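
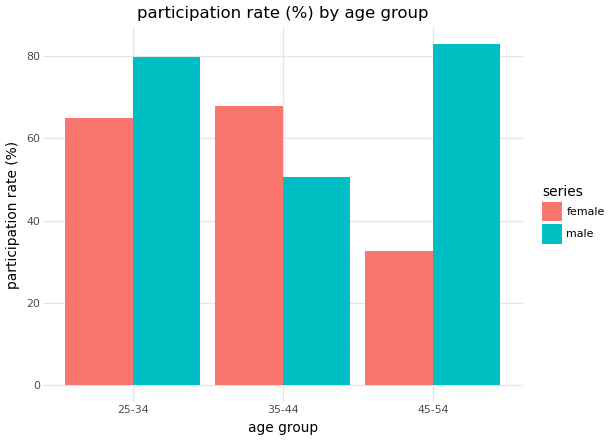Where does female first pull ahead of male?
25-34: female ≈ 70 vs male ≈ 80 (not yet); 35-44: female ≈ 70 vs male ≈ 50 (first crossover).

35-44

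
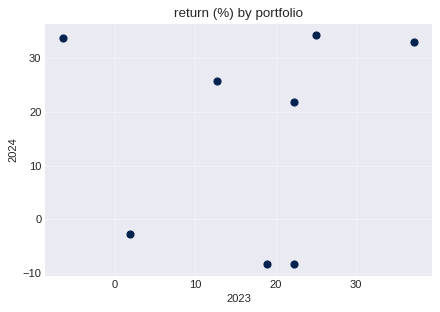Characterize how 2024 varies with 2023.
no clear correlation

Points are roughly uncorrelated; weak (|r| ≈ 0.1).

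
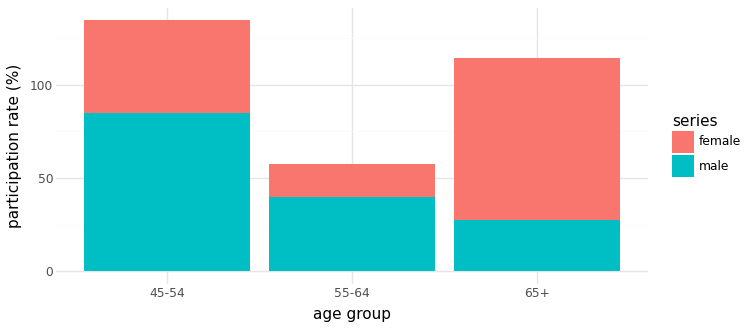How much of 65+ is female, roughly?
female top ≈ 120, bottom ≈ 20; segment ≈ 100.

≈ 100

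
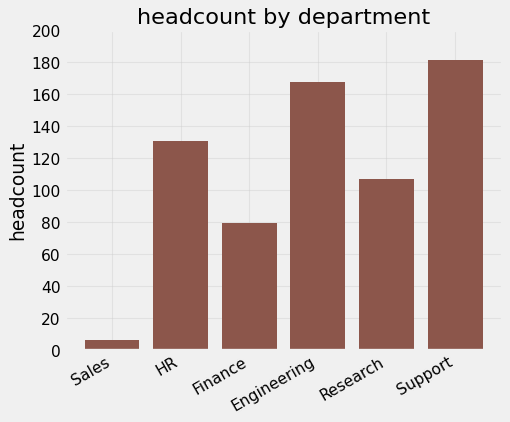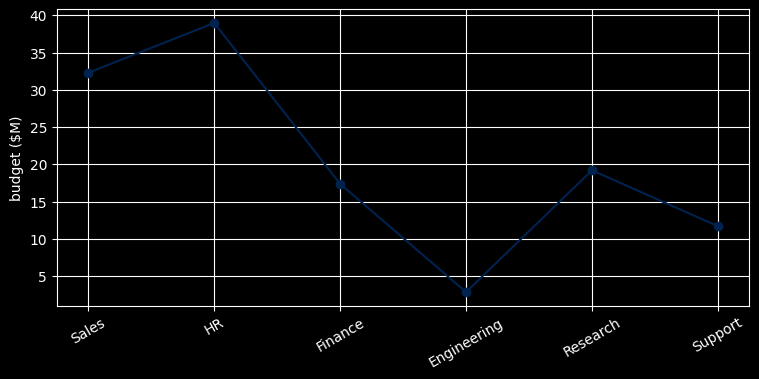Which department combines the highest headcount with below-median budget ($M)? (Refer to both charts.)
Chart 2 median budget ($M) ≈ 20; below-median departments: Finance, Engineering, Support. Among those, Support has the highest headcount (≈ 180).

Support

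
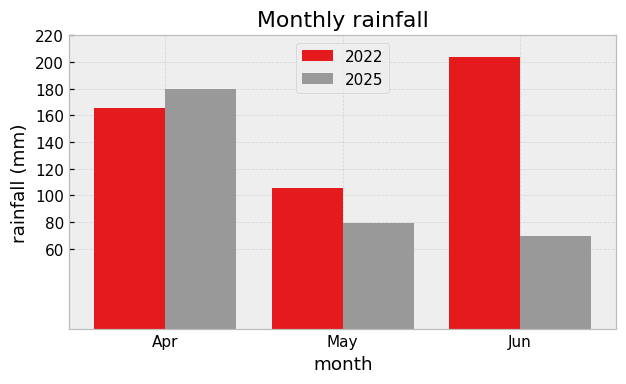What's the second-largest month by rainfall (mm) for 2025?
May

Top 3 for 2025: Apr ≈ 180, May ≈ 80, Jun ≈ 60.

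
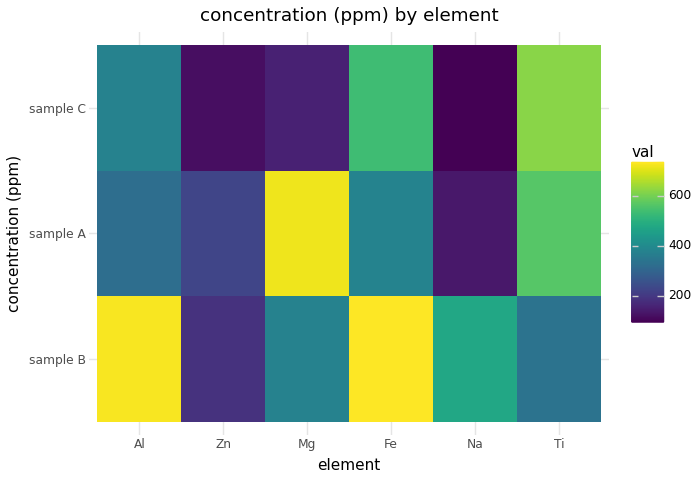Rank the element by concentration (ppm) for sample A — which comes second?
Ti

Top 3 for sample A: Mg ≈ 700, Ti ≈ 600, Fe ≈ 400.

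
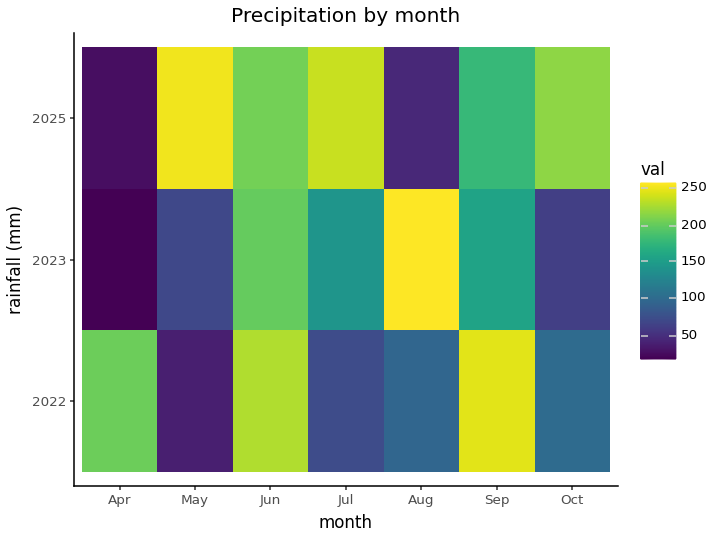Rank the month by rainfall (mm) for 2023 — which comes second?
Top 3 for 2023: Aug ≈ 250, Jun ≈ 200, Sep ≈ 150.

Jun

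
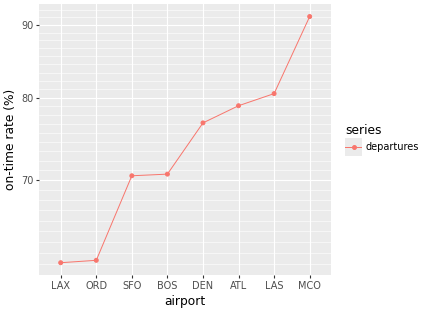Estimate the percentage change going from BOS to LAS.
≈ +14.3%

BOS ≈ 70, LAS ≈ 80; (80 − 70) / 70 ≈ +14.3%.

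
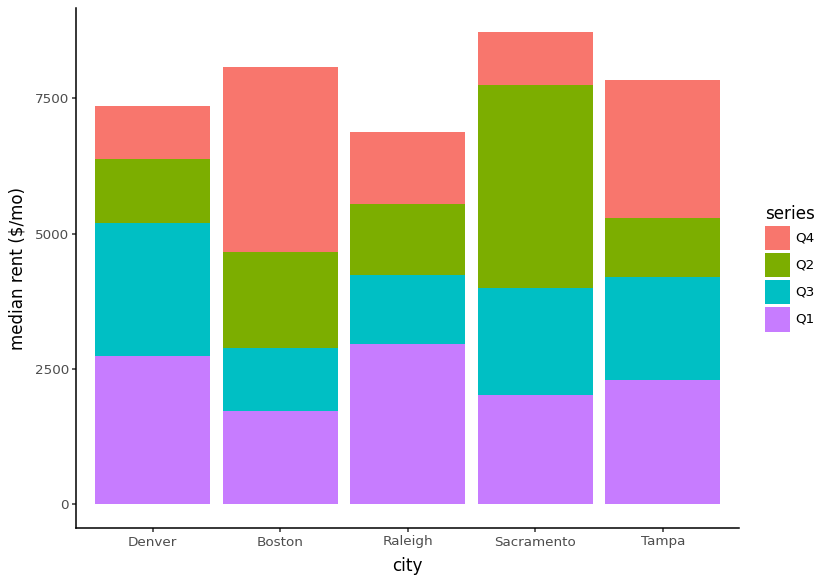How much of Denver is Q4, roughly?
Q4 top ≈ 7000, bottom ≈ 6000; segment ≈ 1000.

≈ 1000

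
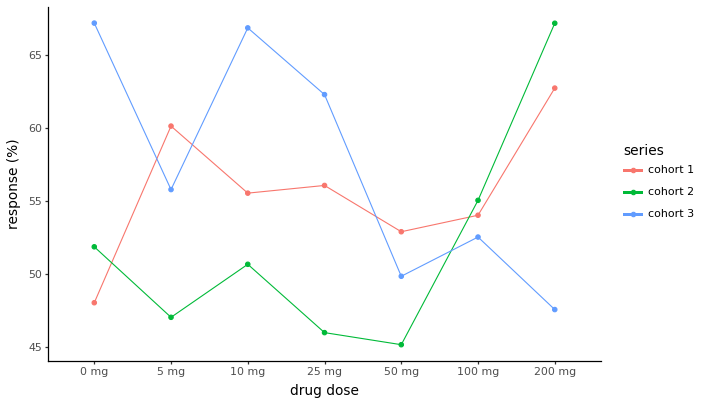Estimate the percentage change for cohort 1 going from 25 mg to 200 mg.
≈ +10.7%

25 mg ≈ 56, 200 mg ≈ 62; (62 − 56) / 56 ≈ +10.7%.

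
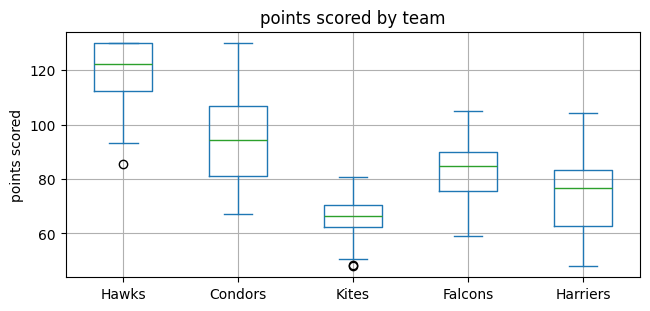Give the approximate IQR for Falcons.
Q3 ≈ 90, Q1 ≈ 75; IQR ≈ 15.

≈ 15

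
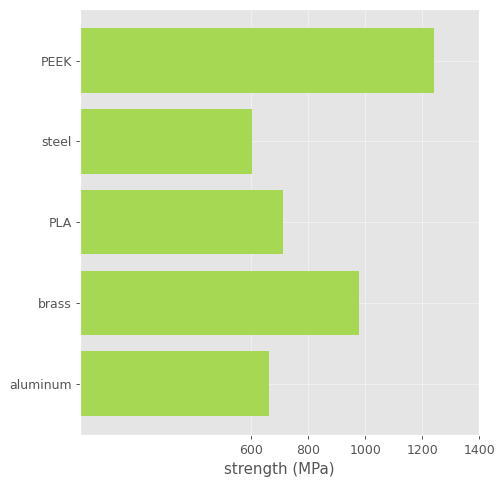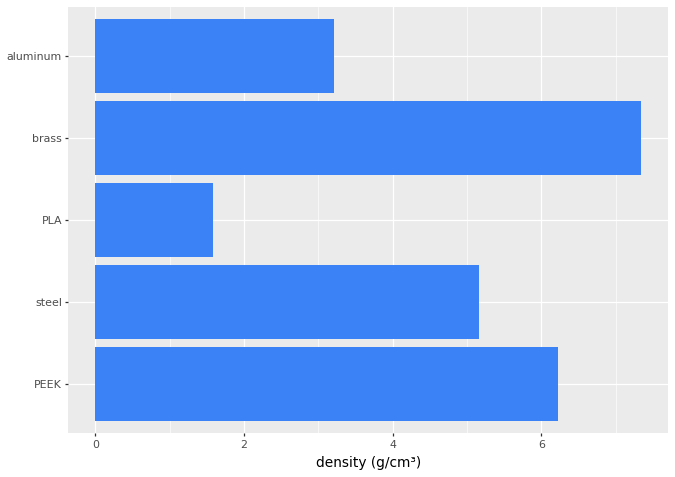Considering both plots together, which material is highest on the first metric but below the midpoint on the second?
Chart 2 median density (g/cm³) ≈ 5; below-median materials: PLA, aluminum. Among those, PLA has the highest strength (MPa) (≈ 800).

PLA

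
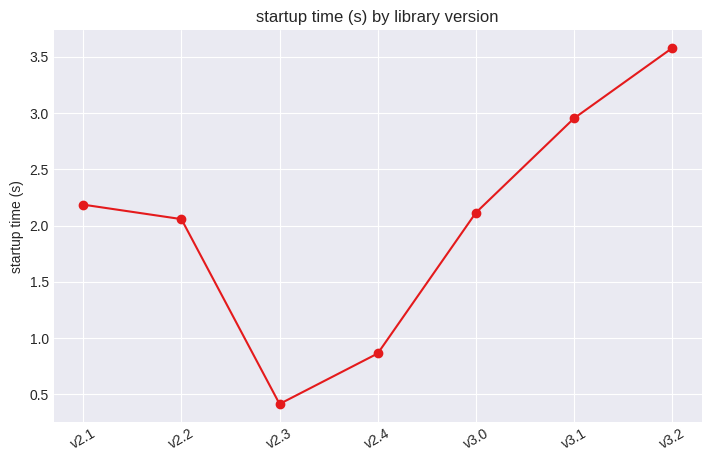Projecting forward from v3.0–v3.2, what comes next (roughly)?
Last three: 2.0, 3.0, 3.5 → slope ≈ 0.75/step → next ≈ 4.25.

≈ 4.25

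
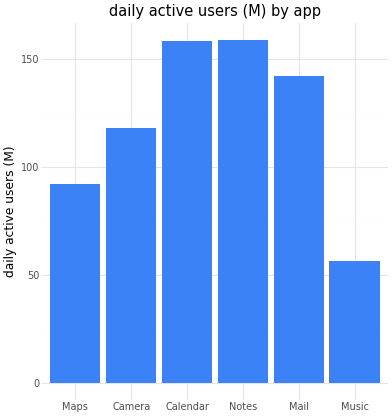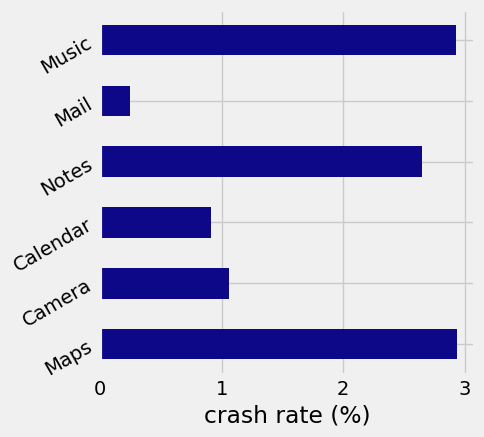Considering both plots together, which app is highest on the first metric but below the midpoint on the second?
Chart 2 median crash rate (%) ≈ 2; below-median apps: Camera, Calendar, Mail. Among those, Calendar has the highest daily active users (M) (≈ 160).

Calendar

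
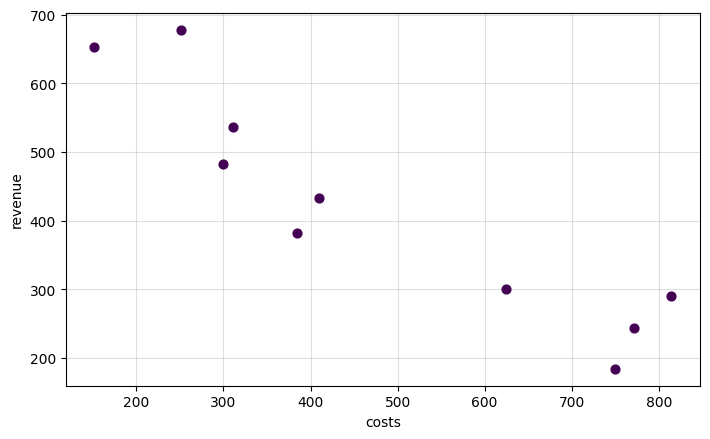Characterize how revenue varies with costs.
Points are negatively correlated; strong (|r| ≈ 0.9).

negative, strong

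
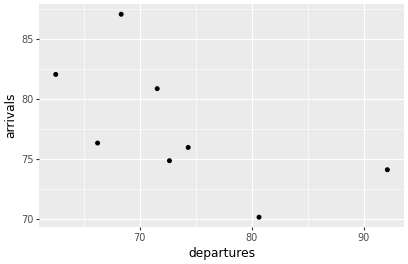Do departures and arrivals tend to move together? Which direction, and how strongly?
negative, moderate

Points are negatively correlated; moderate (|r| ≈ 0.6).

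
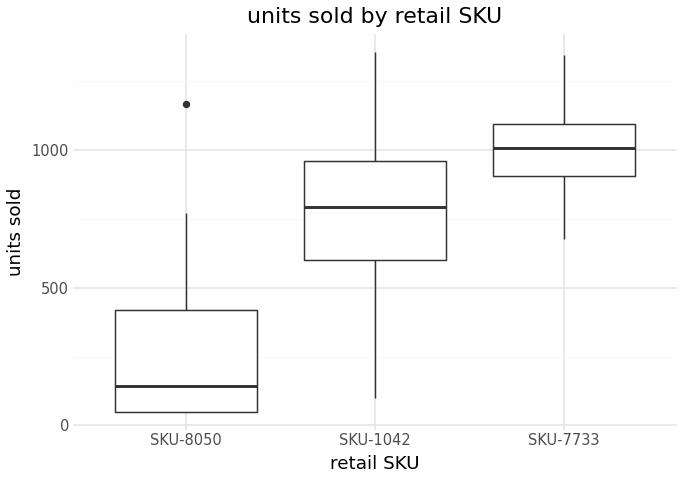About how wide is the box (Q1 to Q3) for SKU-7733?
Q3 ≈ 1100, Q1 ≈ 900; IQR ≈ 200.

≈ 200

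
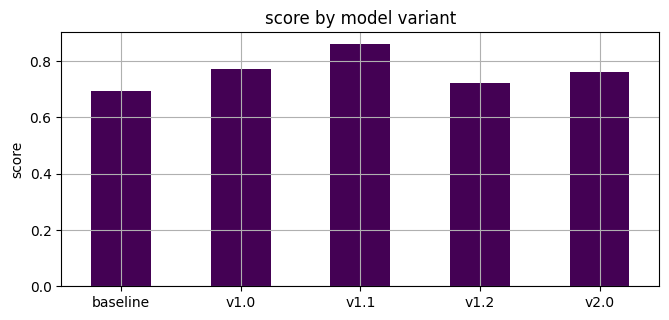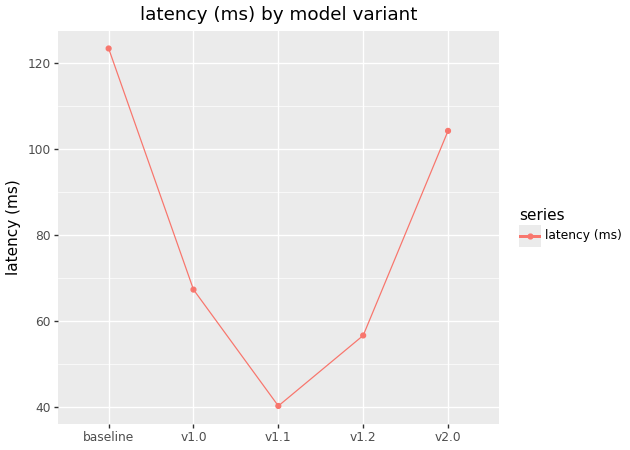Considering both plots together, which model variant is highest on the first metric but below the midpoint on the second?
Chart 2 median latency (ms) ≈ 60; below-median model variants: v1.1, v1.2. Among those, v1.1 has the highest score (≈ 0.9).

v1.1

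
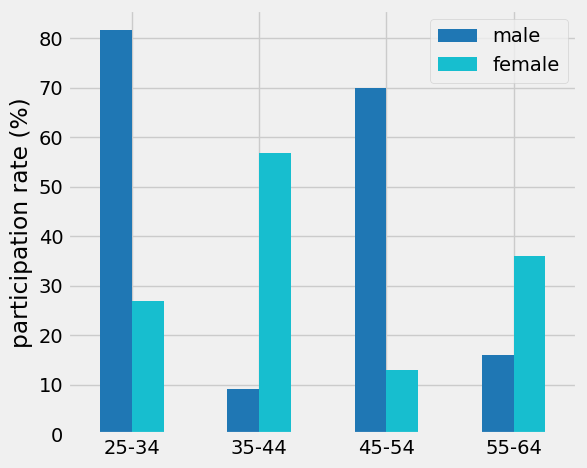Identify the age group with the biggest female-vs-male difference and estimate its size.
45-54: female ≈ 10, male ≈ 70 → gap ≈ 60. Next-largest (25-34) is only ≈ 50.

45-54, ≈ 60 %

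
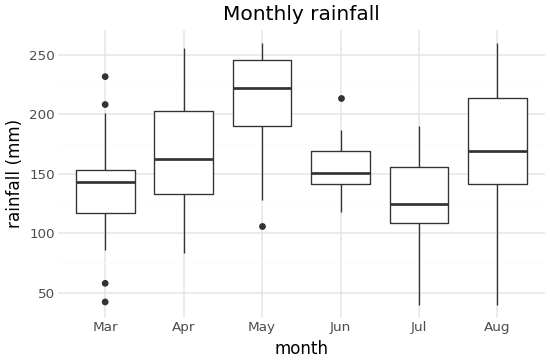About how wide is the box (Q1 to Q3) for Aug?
≈ 70

Q3 ≈ 210, Q1 ≈ 140; IQR ≈ 70.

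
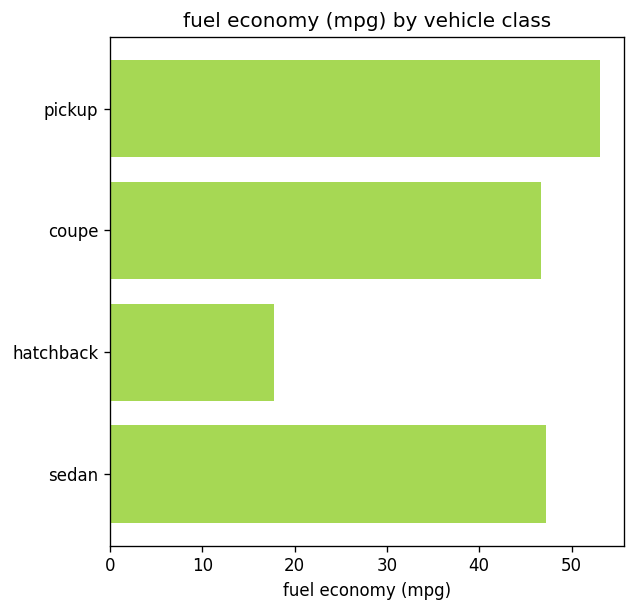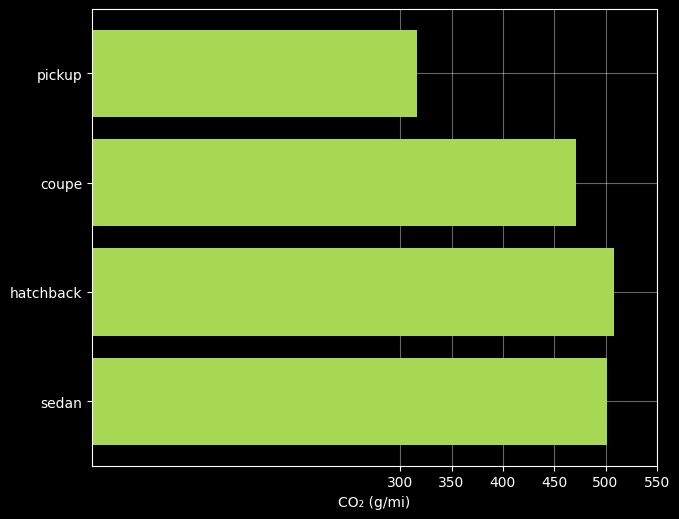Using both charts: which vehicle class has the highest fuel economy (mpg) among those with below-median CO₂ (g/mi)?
pickup

Chart 2 median CO₂ (g/mi) ≈ 500; below-median vehicle classes: pickup, coupe. Among those, pickup has the highest fuel economy (mpg) (≈ 55).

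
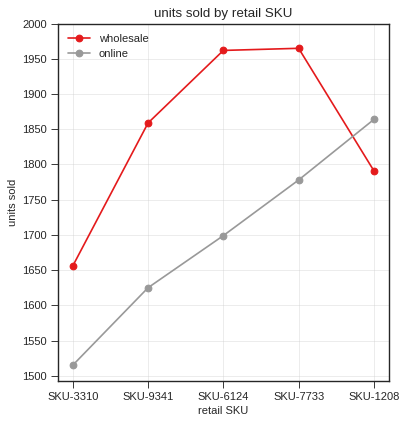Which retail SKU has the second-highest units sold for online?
Top 3 for online: SKU-1208 ≈ 1850, SKU-7733 ≈ 1800, SKU-6124 ≈ 1700.

SKU-7733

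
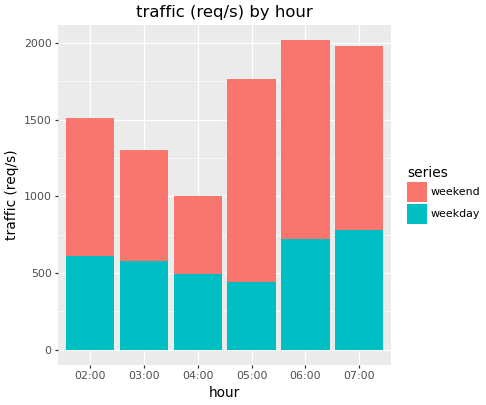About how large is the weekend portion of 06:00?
weekend top ≈ 2000, bottom ≈ 800; segment ≈ 1200.

≈ 1200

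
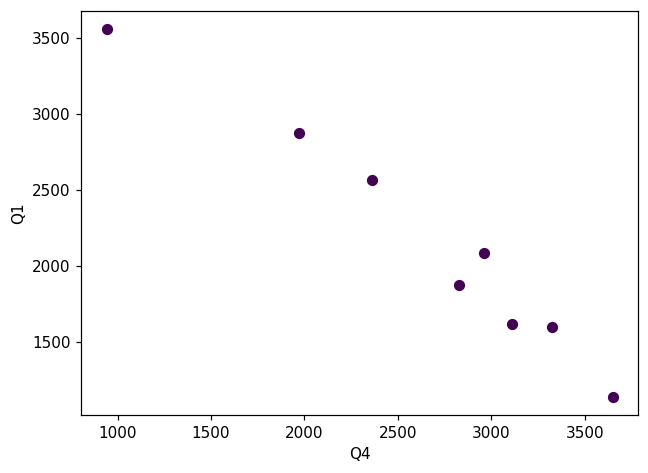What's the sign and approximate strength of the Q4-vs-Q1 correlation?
negative, strong

Points are negatively correlated; strong (|r| ≈ 1.0).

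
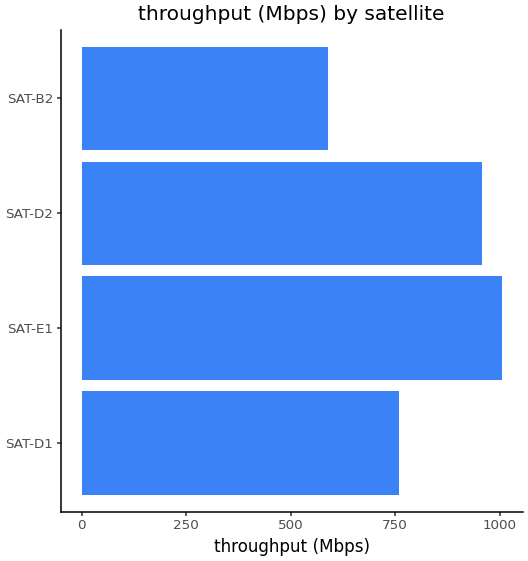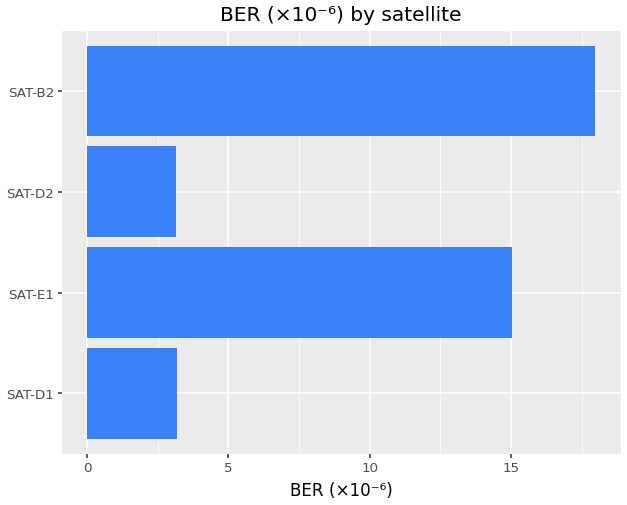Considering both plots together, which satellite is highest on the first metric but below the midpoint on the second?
Chart 2 median BER (×10⁻⁶) ≈ 10; below-median satellites: SAT-D1, SAT-D2. Among those, SAT-D2 has the highest throughput (Mbps) (≈ 1000).

SAT-D2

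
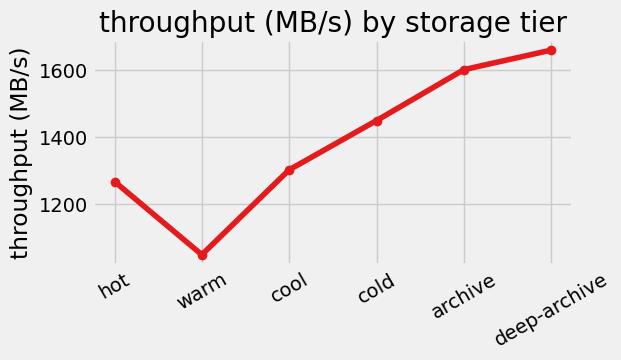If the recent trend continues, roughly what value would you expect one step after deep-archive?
Last three: 1400, 1600, 1700 → slope ≈ 150/step → next ≈ 1850.

≈ 1850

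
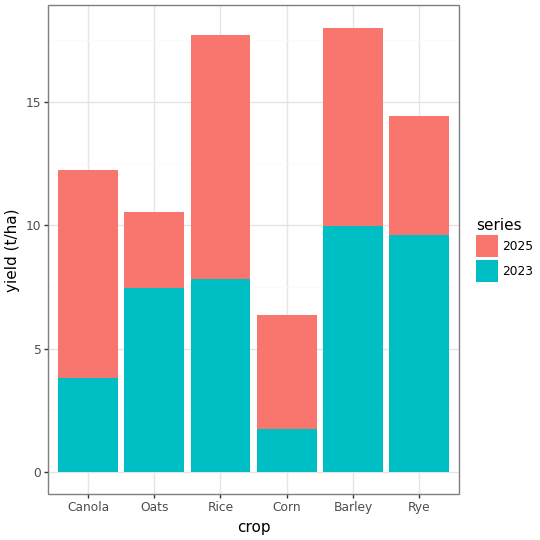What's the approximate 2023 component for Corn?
≈ 2

2023 top ≈ 2, bottom ≈ 0; segment ≈ 2.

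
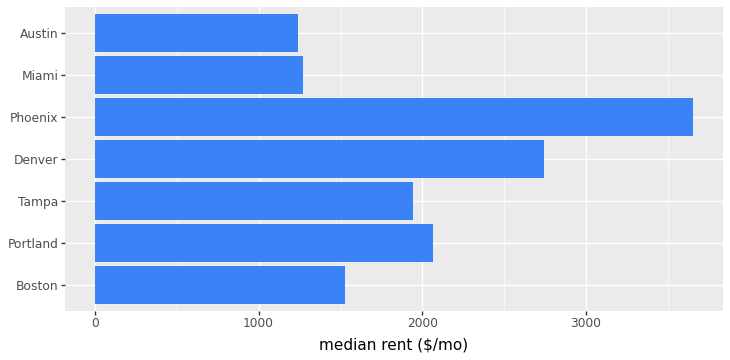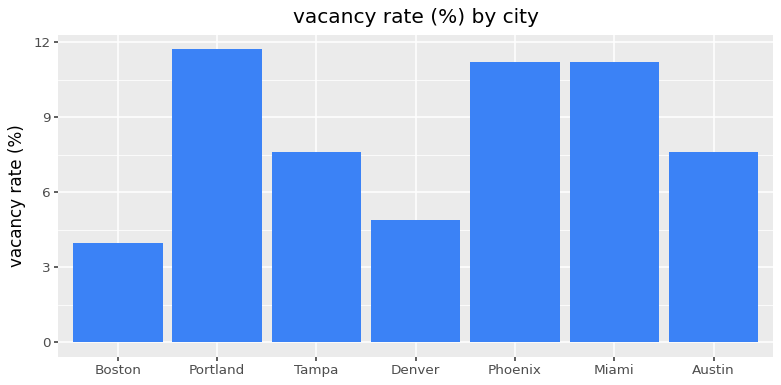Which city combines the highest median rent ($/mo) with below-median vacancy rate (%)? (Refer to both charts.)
Chart 2 median vacancy rate (%) ≈ 8; below-median cities: Boston, Tampa, Denver. Among those, Denver has the highest median rent ($/mo) (≈ 2500).

Denver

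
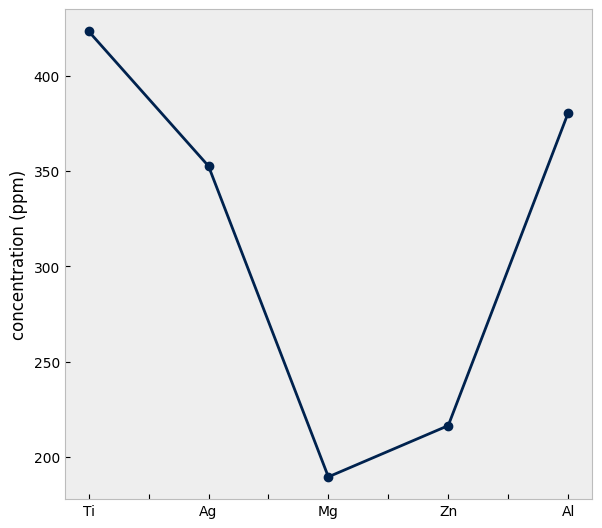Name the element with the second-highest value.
Top 3: Ti ≈ 420, Al ≈ 380, Ag ≈ 360.

Al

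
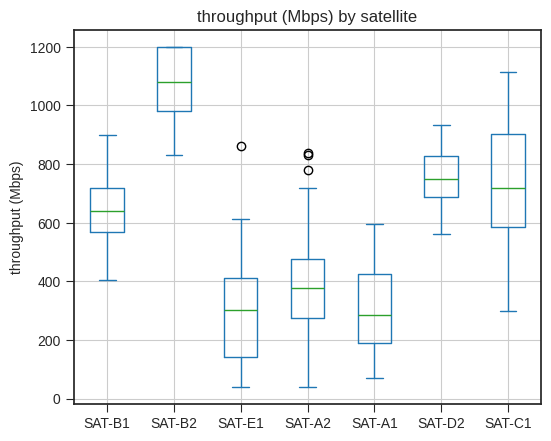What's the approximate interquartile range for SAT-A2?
Q3 ≈ 500, Q1 ≈ 300; IQR ≈ 200.

≈ 200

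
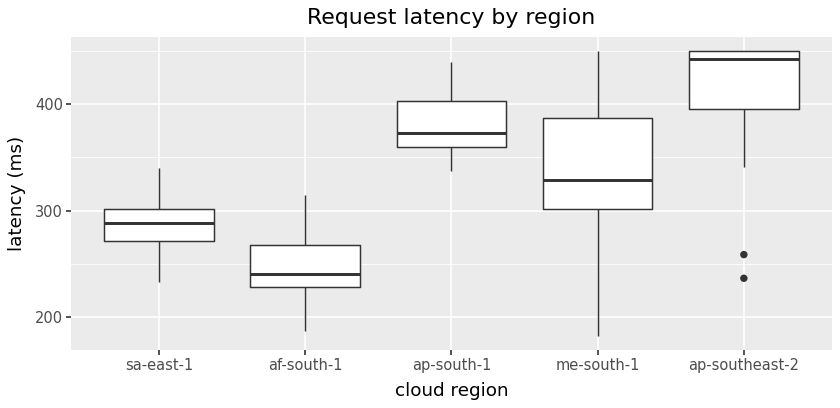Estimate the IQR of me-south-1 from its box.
≈ 80

Q3 ≈ 380, Q1 ≈ 300; IQR ≈ 80.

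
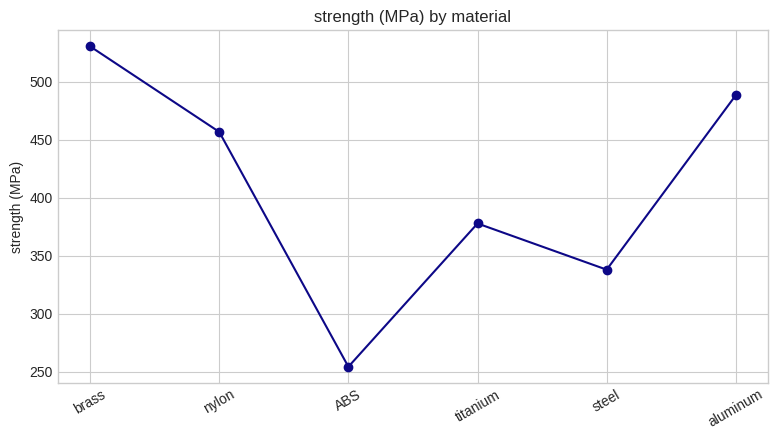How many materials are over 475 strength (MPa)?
2

Above 475: brass, aluminum.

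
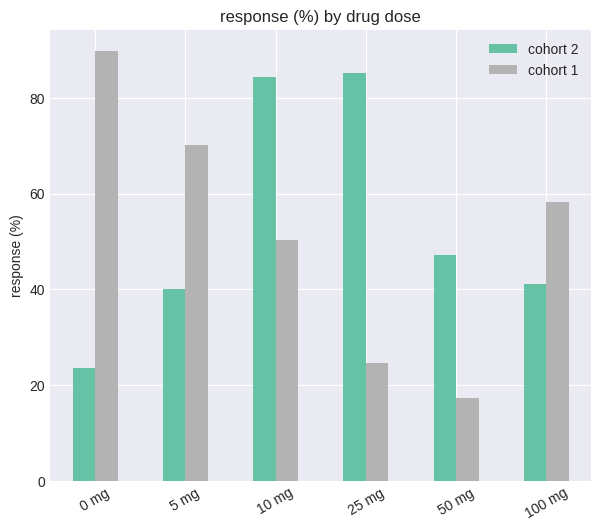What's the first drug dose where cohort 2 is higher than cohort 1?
10 mg

5 mg: cohort 2 ≈ 40 vs cohort 1 ≈ 70 (not yet); 10 mg: cohort 2 ≈ 80 vs cohort 1 ≈ 50 (first crossover).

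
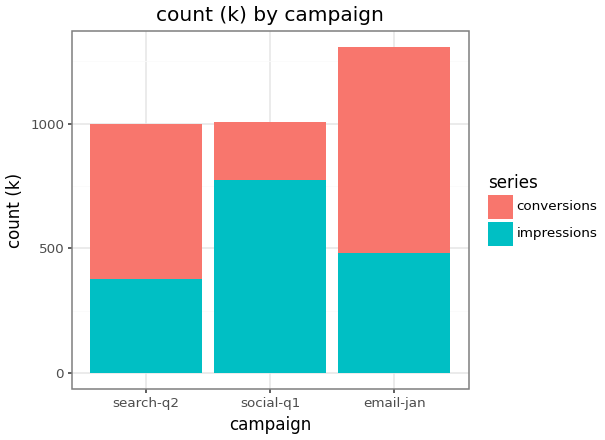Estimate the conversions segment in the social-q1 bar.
conversions top ≈ 1000, bottom ≈ 800; segment ≈ 200.

≈ 200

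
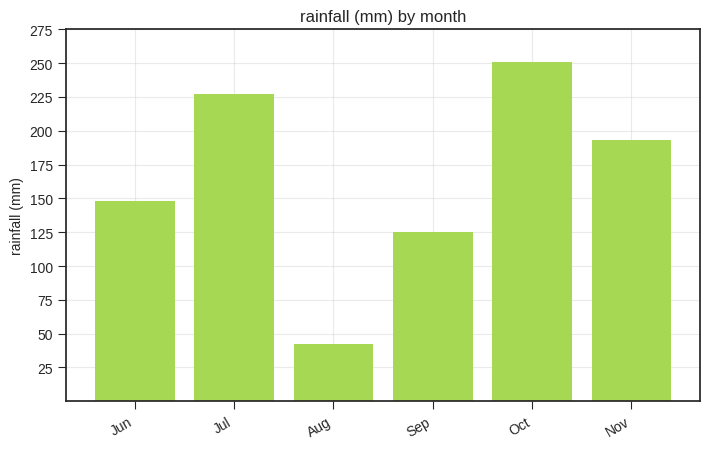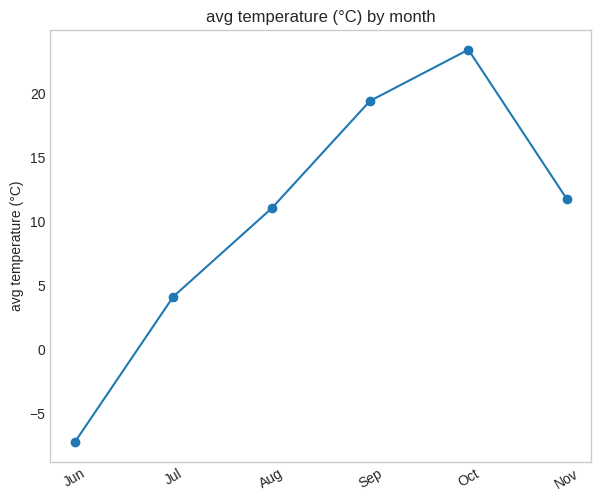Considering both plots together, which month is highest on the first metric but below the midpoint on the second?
Jul

Chart 2 median avg temperature (°C) ≈ 10; below-median months: Jun, Jul, Aug. Among those, Jul has the highest rainfall (mm) (≈ 225).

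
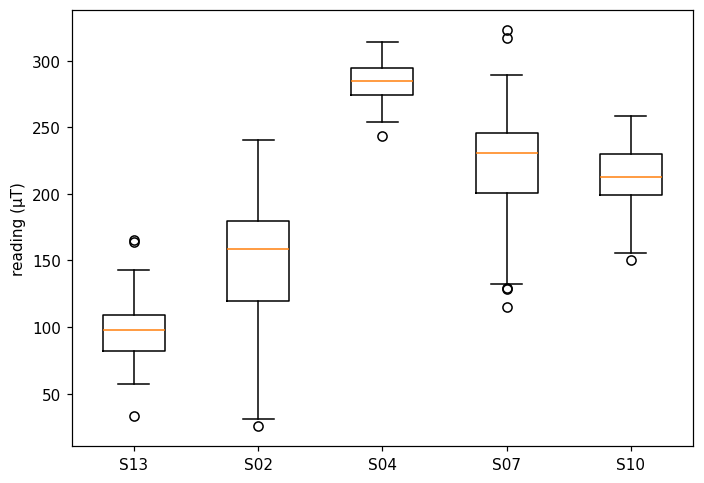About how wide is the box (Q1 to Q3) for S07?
≈ 40

Q3 ≈ 240, Q1 ≈ 200; IQR ≈ 40.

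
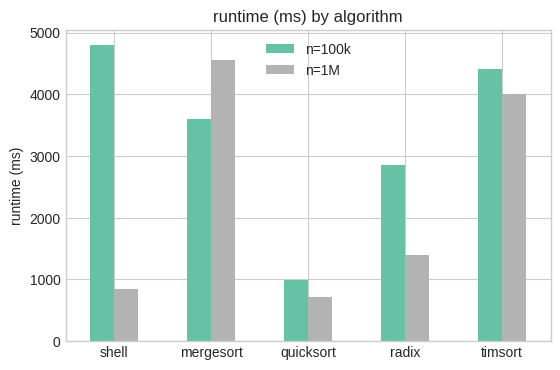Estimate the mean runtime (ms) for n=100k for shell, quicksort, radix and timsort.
(5000 + 1000 + 3000 + 4500) / 4 ≈ 3375.

≈ 3375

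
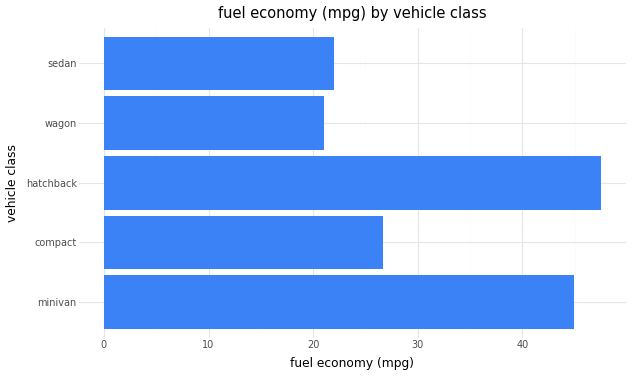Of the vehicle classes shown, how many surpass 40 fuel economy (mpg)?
2

Above 40: minivan, hatchback.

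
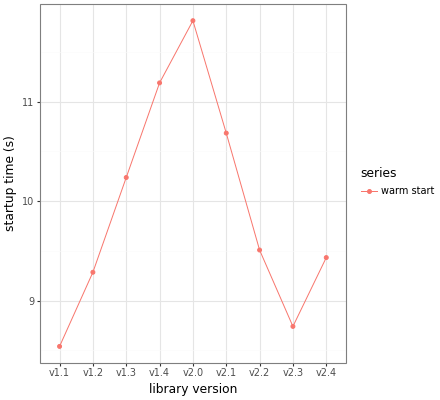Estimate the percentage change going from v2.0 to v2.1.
≈ -12.5%

v2.0 ≈ 12.0, v2.1 ≈ 10.5; (10.5 − 12.0) / 12.0 ≈ -12.5%.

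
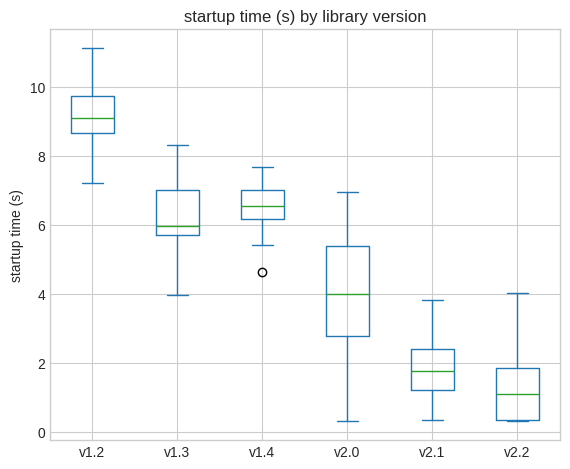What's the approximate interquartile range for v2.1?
≈ 1

Q3 ≈ 2, Q1 ≈ 1; IQR ≈ 1.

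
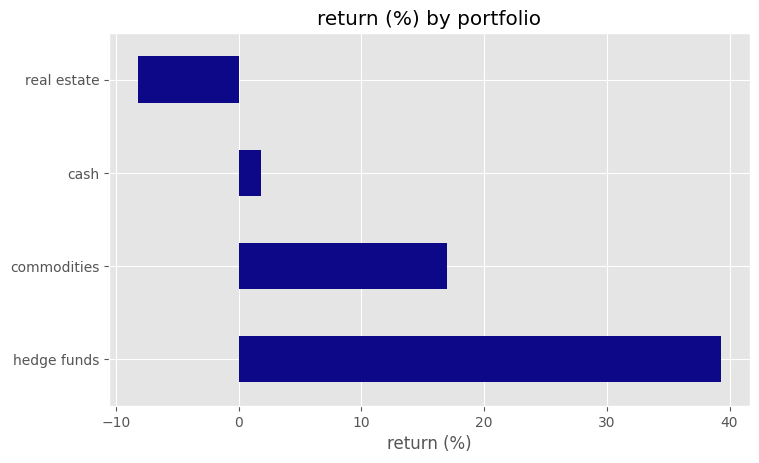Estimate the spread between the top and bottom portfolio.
Max hedge funds ≈ 40, min real estate ≈ -10; range ≈ 50.

≈ 50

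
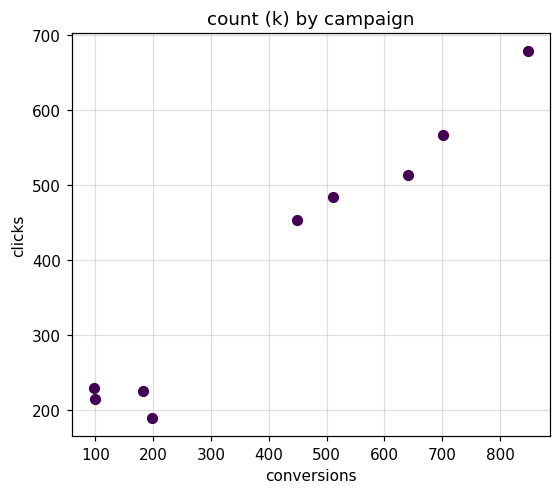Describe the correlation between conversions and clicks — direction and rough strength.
Points are positively correlated; strong (|r| ≈ 1.0).

positive, strong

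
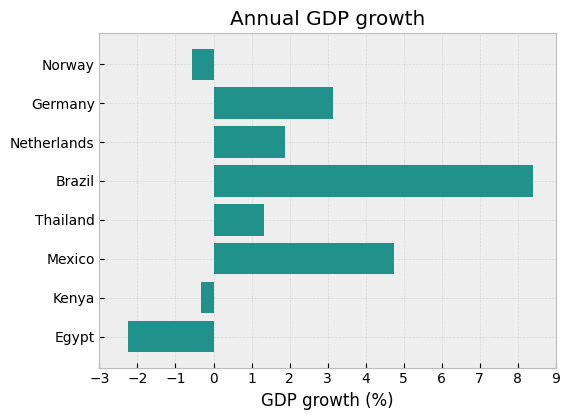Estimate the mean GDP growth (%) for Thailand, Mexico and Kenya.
≈ 2

(1 + 5 + 0) / 3 ≈ 2.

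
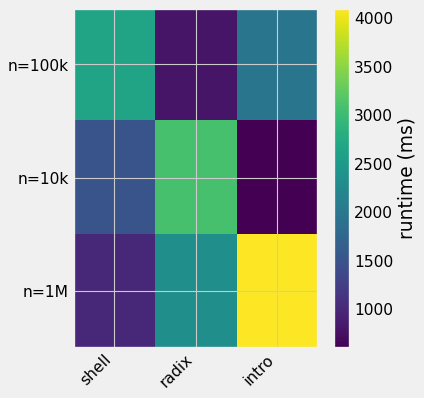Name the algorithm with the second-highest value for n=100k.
intro

Top 3 for n=100k: shell ≈ 2500, intro ≈ 2000, radix ≈ 1000.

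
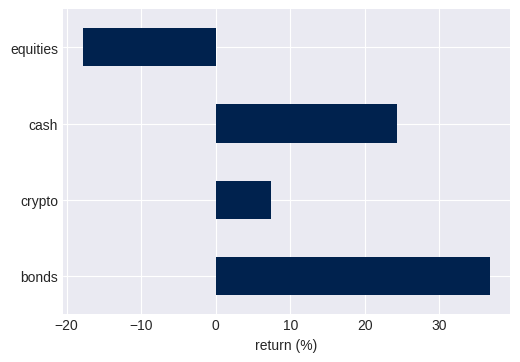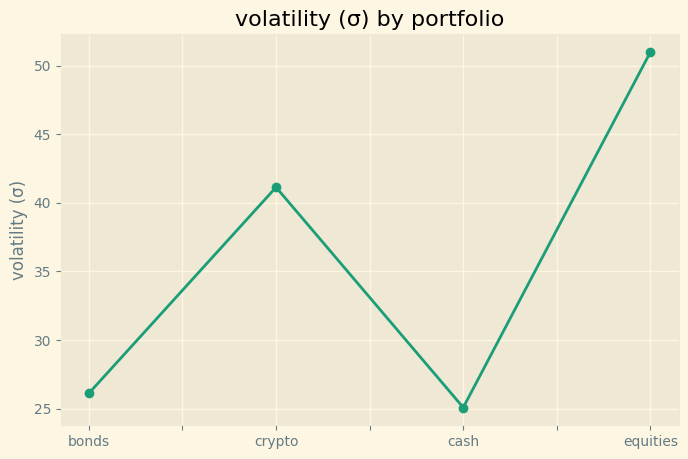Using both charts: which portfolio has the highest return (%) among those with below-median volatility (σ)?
bonds

Chart 2 median volatility (σ) ≈ 35; below-median portfolios: bonds, cash. Among those, bonds has the highest return (%) (≈ 35).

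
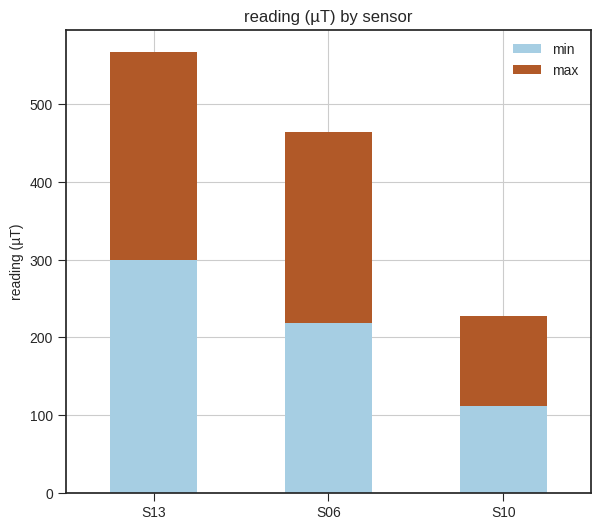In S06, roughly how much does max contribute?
≈ 250

max top ≈ 450, bottom ≈ 200; segment ≈ 250.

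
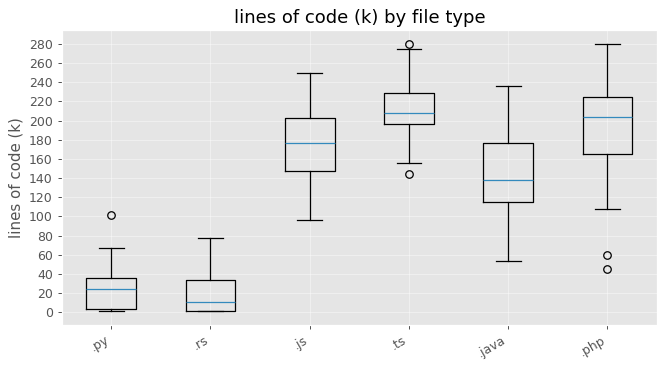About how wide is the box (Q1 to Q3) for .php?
Q3 ≈ 220, Q1 ≈ 160; IQR ≈ 60.

≈ 60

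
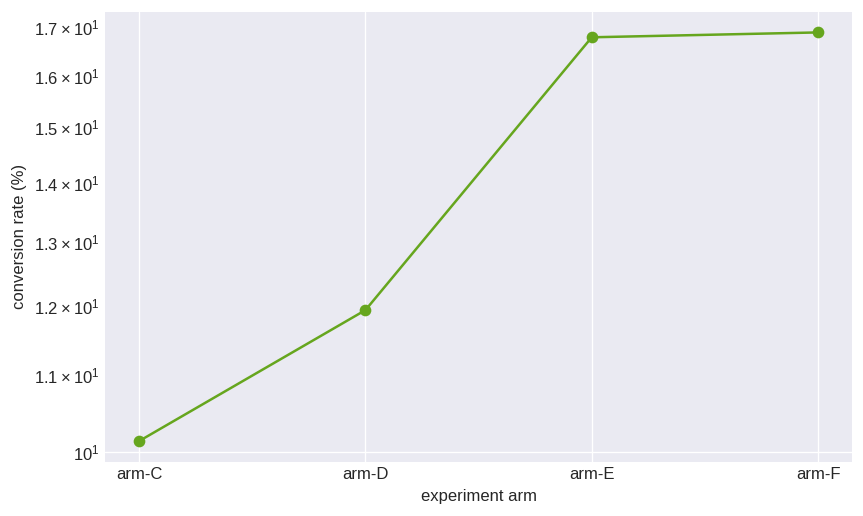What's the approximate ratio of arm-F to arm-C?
arm-F ≈ 17, arm-C ≈ 10; 17/10 ≈ 1.7.

≈ 1.7×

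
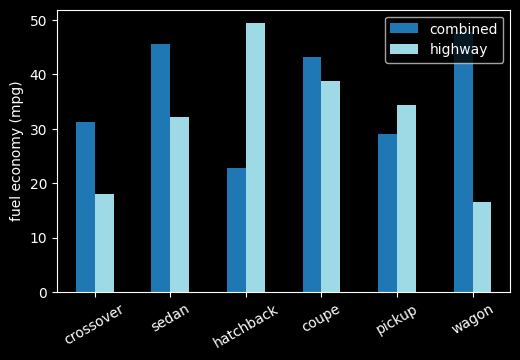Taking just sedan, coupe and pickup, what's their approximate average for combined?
≈ 40

(45 + 45 + 30) / 3 ≈ 40.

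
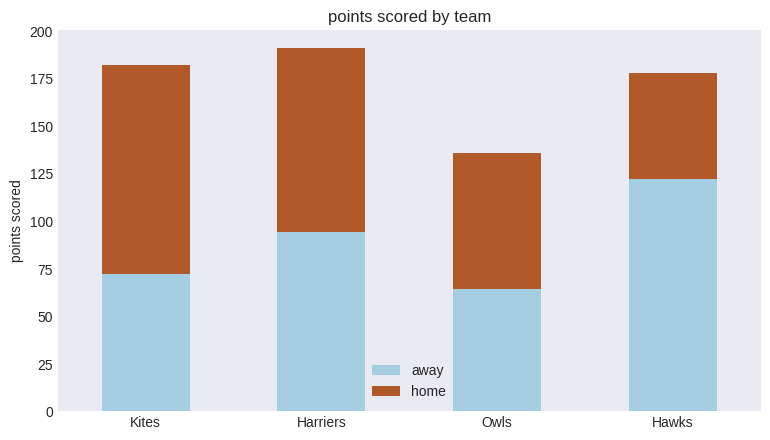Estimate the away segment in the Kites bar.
away top ≈ 80, bottom ≈ 0; segment ≈ 80.

≈ 80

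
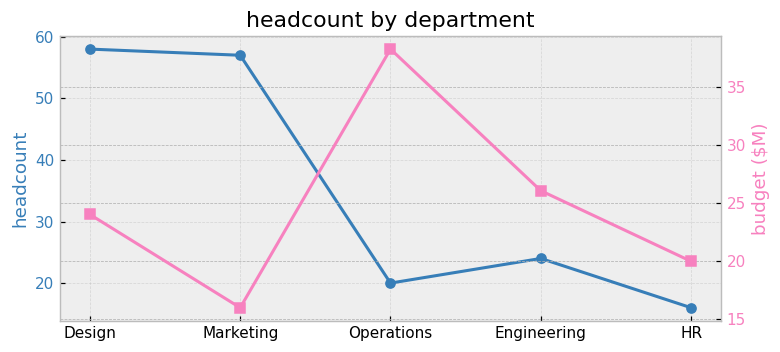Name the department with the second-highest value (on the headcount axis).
Top 3 (on the headcount axis): Design ≈ 60, Marketing ≈ 55, Engineering ≈ 25.

Marketing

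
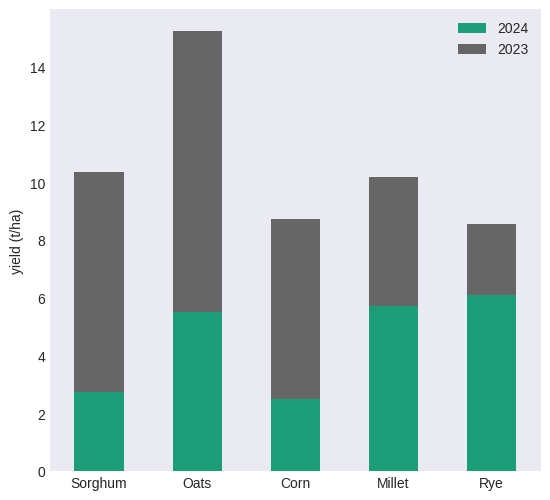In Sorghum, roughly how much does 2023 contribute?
≈ 8

2023 top ≈ 10, bottom ≈ 2; segment ≈ 8.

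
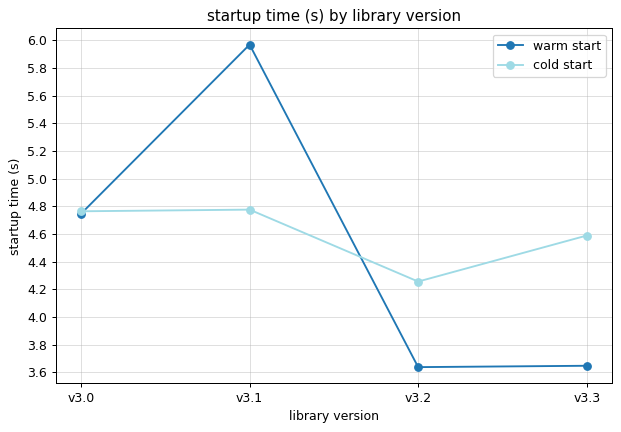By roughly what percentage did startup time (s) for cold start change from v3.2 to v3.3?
v3.2 ≈ 4.2, v3.3 ≈ 4.6; (4.6 − 4.2) / 4.2 ≈ +9.5%.

≈ +9.5%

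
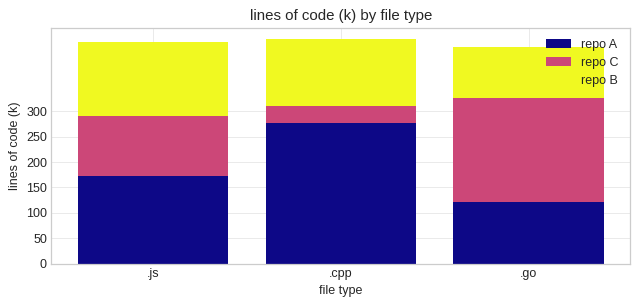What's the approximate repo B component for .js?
repo B top ≈ 450, bottom ≈ 300; segment ≈ 150.

≈ 150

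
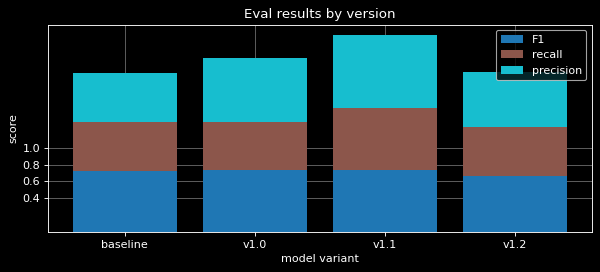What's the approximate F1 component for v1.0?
≈ 0.8

F1 top ≈ 0.8, bottom ≈ 0.0; segment ≈ 0.8.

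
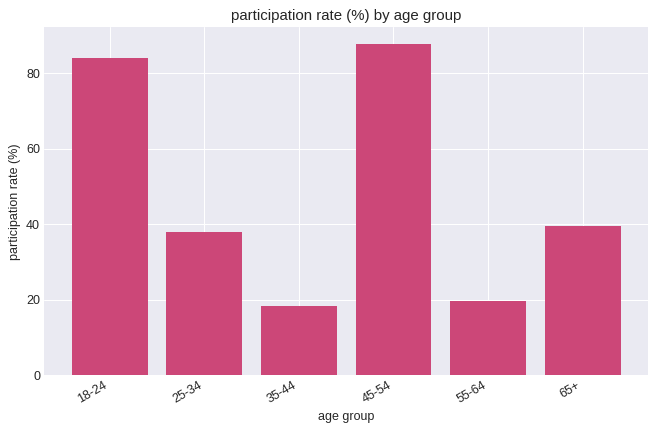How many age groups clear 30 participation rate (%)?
Above 30: 18-24, 25-34, 45-54, 65+.

4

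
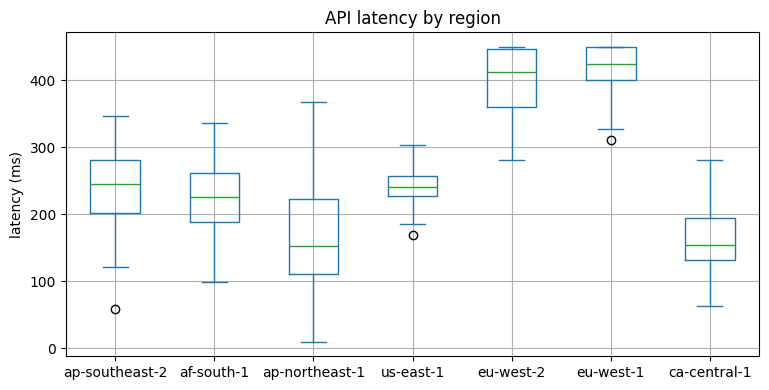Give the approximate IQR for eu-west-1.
≈ 50

Q3 ≈ 450, Q1 ≈ 400; IQR ≈ 50.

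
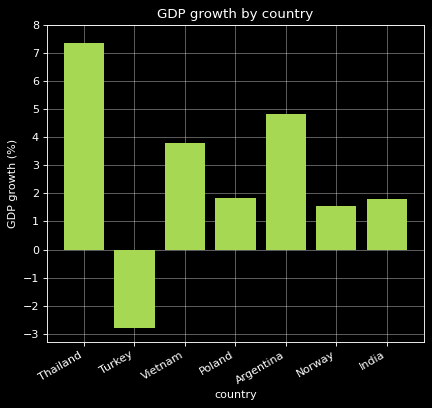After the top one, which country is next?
Top 3: Thailand ≈ 7, Argentina ≈ 5, Vietnam ≈ 4.

Argentina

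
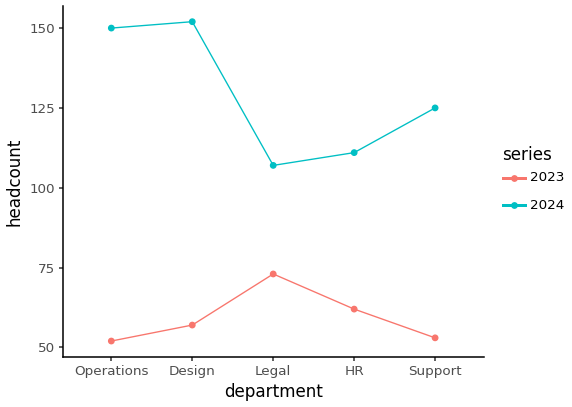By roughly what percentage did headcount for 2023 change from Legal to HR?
≈ -14.3%

Legal ≈ 70, HR ≈ 60; (60 − 70) / 70 ≈ -14.3%.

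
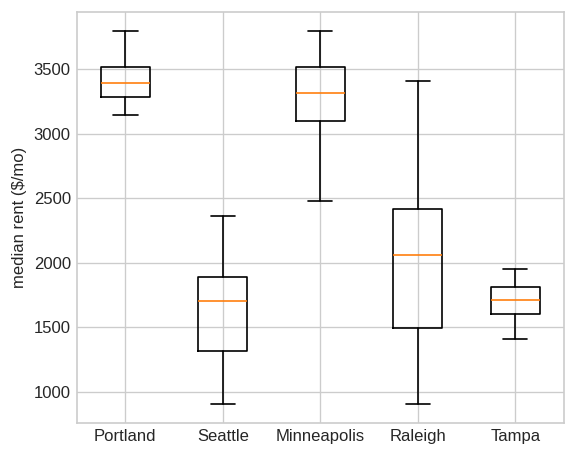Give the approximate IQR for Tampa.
Q3 ≈ 1800, Q1 ≈ 1600; IQR ≈ 200.

≈ 200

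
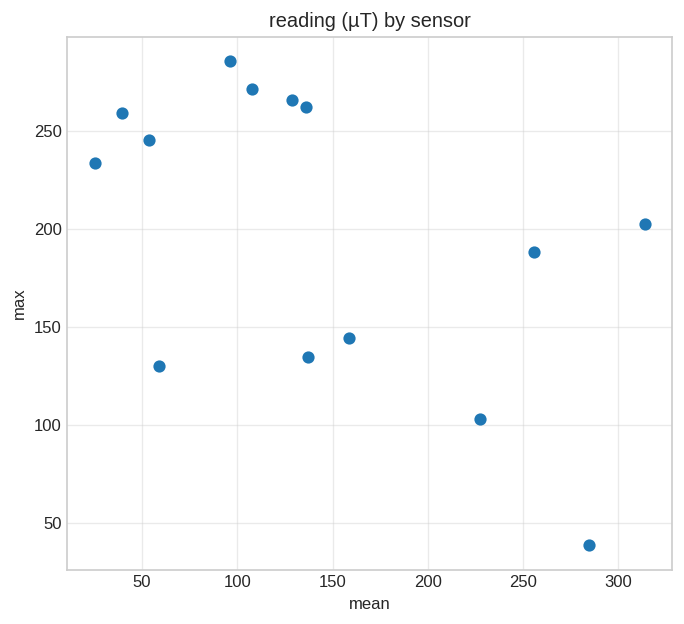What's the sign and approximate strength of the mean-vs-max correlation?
negative, moderate

Points are negatively correlated; moderate (|r| ≈ 0.5).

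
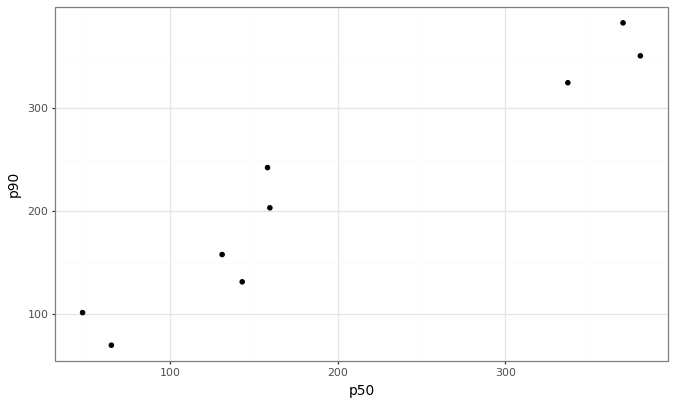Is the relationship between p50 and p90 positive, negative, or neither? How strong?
Points are positively correlated; strong (|r| ≈ 1.0).

positive, strong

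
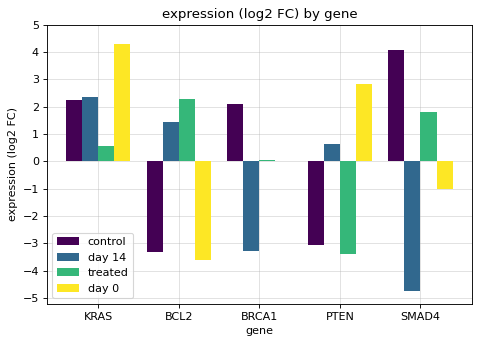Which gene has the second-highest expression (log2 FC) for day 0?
Top 3 for day 0: KRAS ≈ 4, PTEN ≈ 3, BRCA1 ≈ 0.

PTEN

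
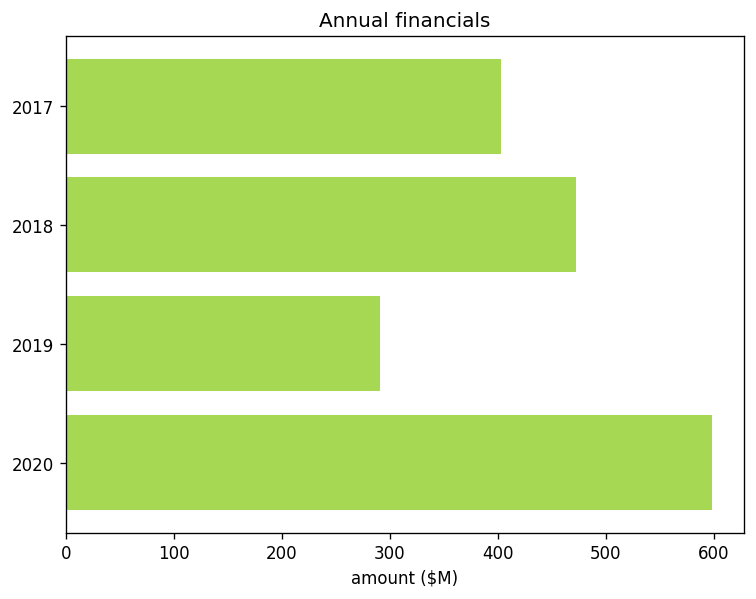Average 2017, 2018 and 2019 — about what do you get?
(400 + 450 + 300) / 3 ≈ 383.

≈ 383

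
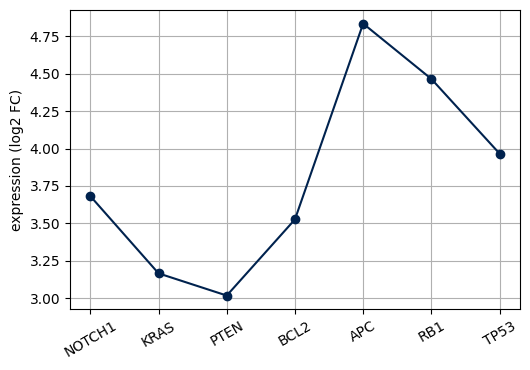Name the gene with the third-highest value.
TP53

Top 4: APC ≈ 4.8, RB1 ≈ 4.4, TP53 ≈ 4.0, NOTCH1 ≈ 3.6.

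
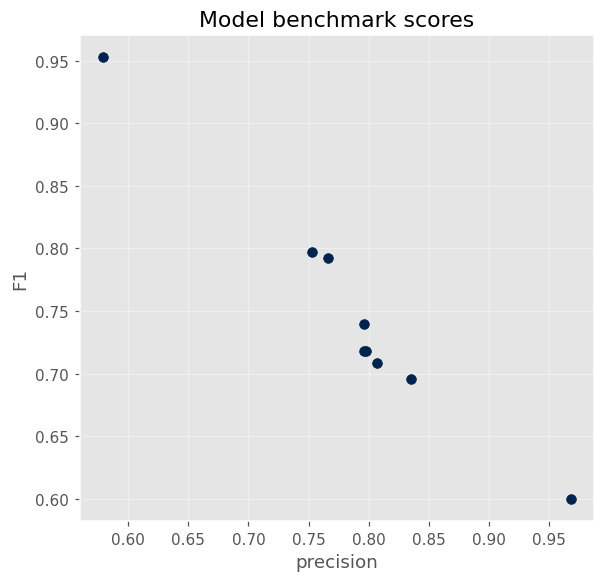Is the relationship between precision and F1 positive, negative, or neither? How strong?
Points are negatively correlated; strong (|r| ≈ 1.0).

negative, strong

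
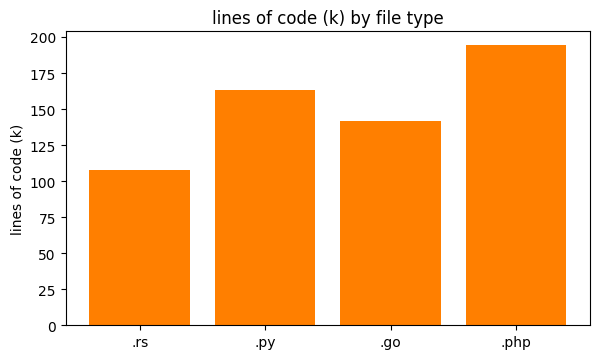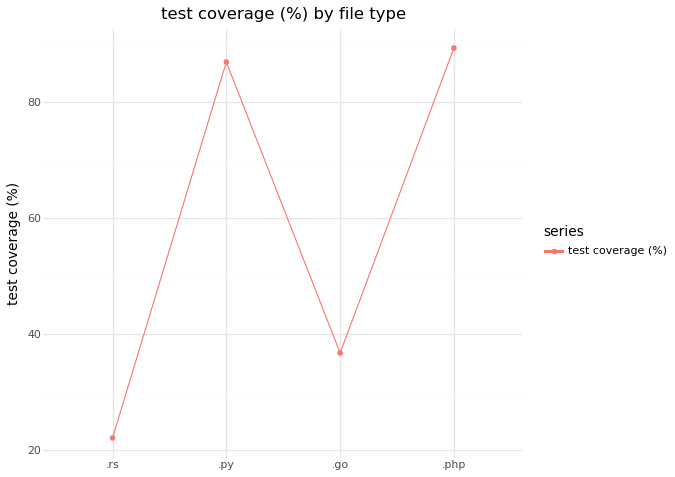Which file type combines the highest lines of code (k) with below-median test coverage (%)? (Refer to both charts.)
.go

Chart 2 median test coverage (%) ≈ 60; below-median file types: .rs, .go. Among those, .go has the highest lines of code (k) (≈ 140).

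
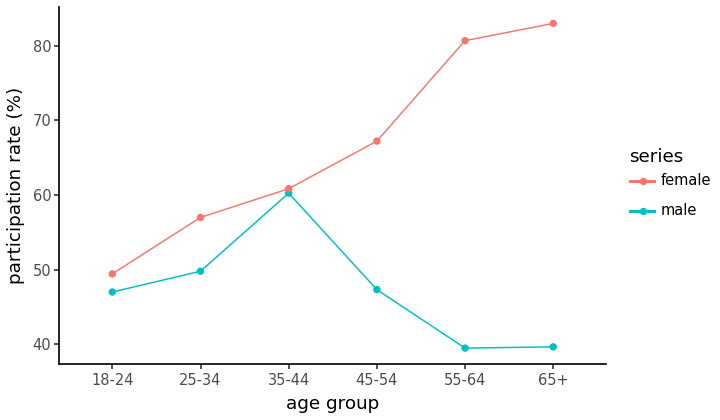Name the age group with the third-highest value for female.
45-54

Top 4 for female: 65+ ≈ 85, 55-64 ≈ 80, 45-54 ≈ 65, 35-44 ≈ 60.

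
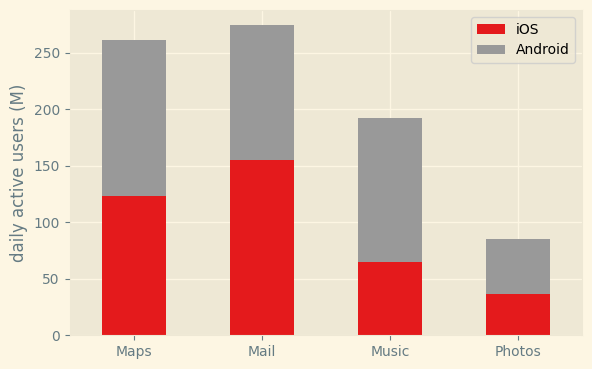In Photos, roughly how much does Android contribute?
≈ 50

Android top ≈ 75, bottom ≈ 25; segment ≈ 50.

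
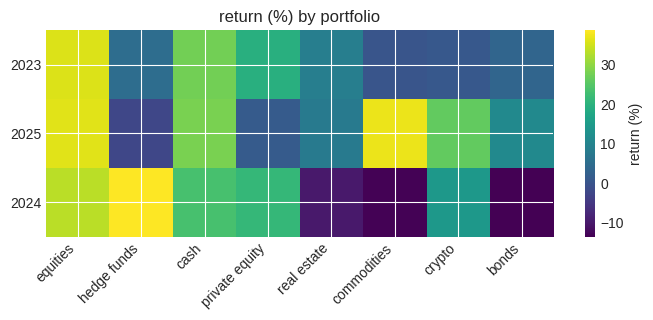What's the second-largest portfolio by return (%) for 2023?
cash

Top 3 for 2023: equities ≈ 35, cash ≈ 30, private equity ≈ 20.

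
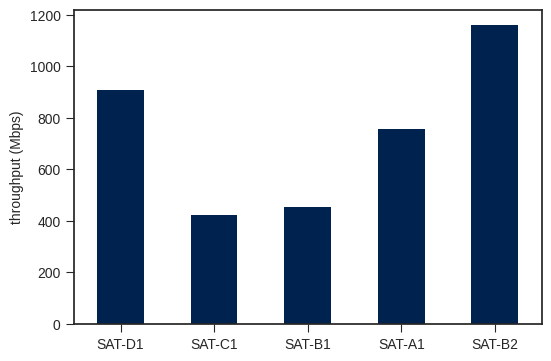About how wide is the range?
≈ 800

Max SAT-B2 ≈ 1200, min SAT-C1 ≈ 400; range ≈ 800.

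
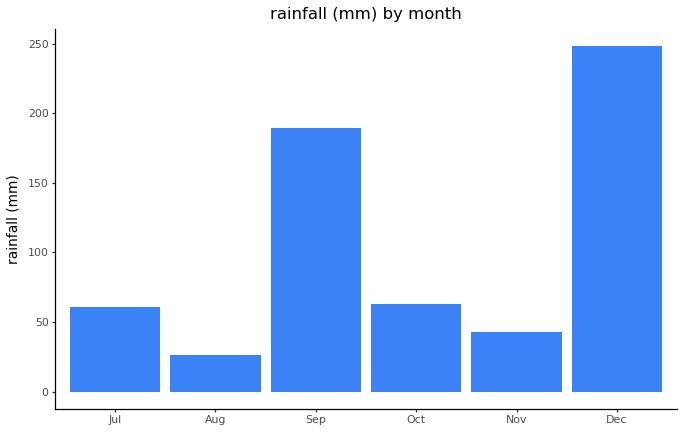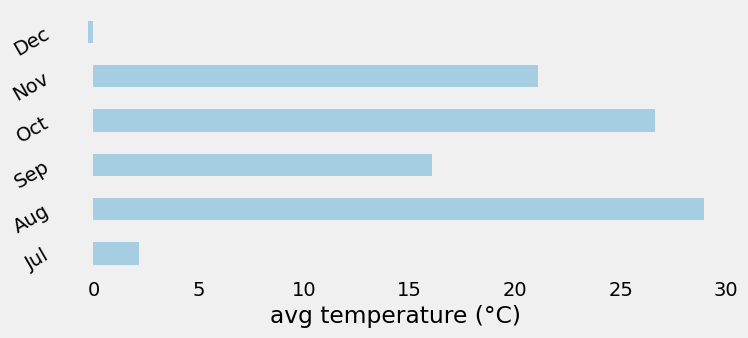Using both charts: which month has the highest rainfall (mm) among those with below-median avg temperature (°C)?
Chart 2 median avg temperature (°C) ≈ 20; below-median months: Jul, Sep, Dec. Among those, Dec has the highest rainfall (mm) (≈ 250).

Dec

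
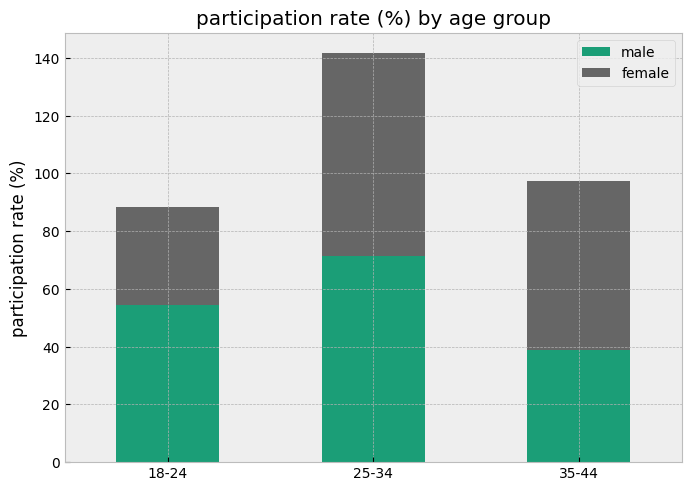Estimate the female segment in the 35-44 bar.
≈ 60

female top ≈ 100, bottom ≈ 40; segment ≈ 60.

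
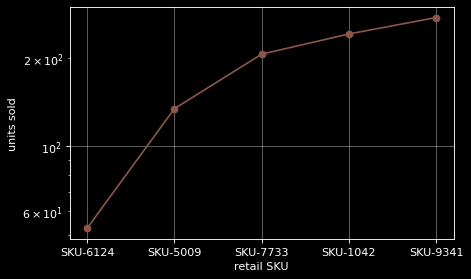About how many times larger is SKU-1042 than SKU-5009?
SKU-1042 ≈ 240, SKU-5009 ≈ 140; 240/140 ≈ 1.71.

≈ 1.71×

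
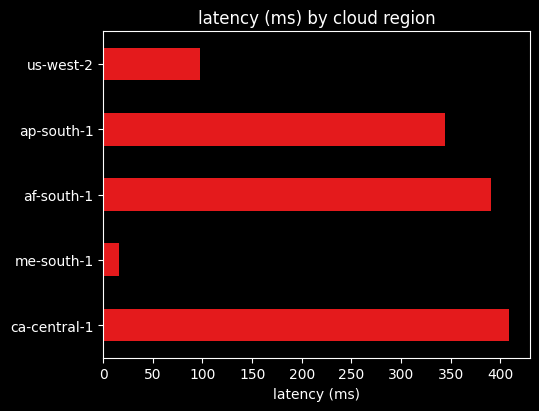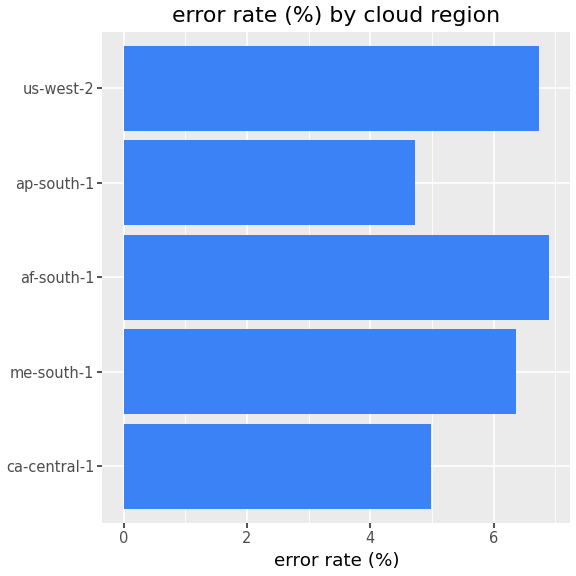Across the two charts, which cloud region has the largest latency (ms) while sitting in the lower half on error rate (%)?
ca-central-1

Chart 2 median error rate (%) ≈ 6; below-median cloud regions: ca-central-1, ap-south-1. Among those, ca-central-1 has the highest latency (ms) (≈ 400).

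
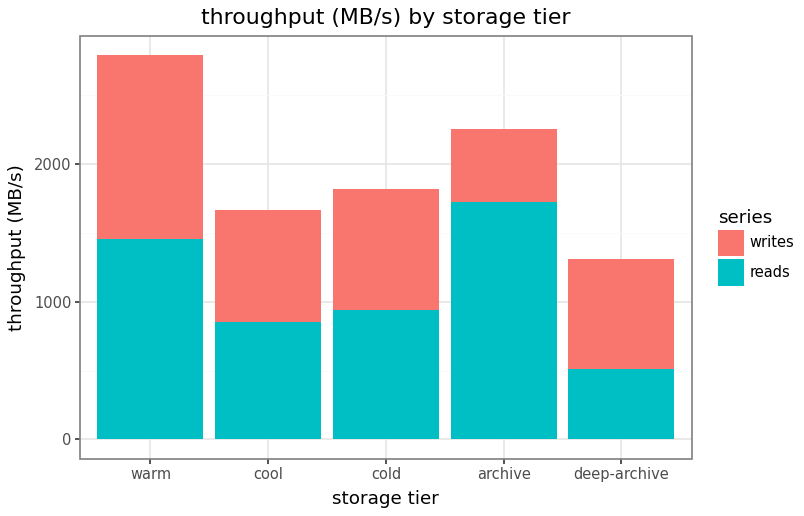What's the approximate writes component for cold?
writes top ≈ 2000, bottom ≈ 1000; segment ≈ 1000.

≈ 1000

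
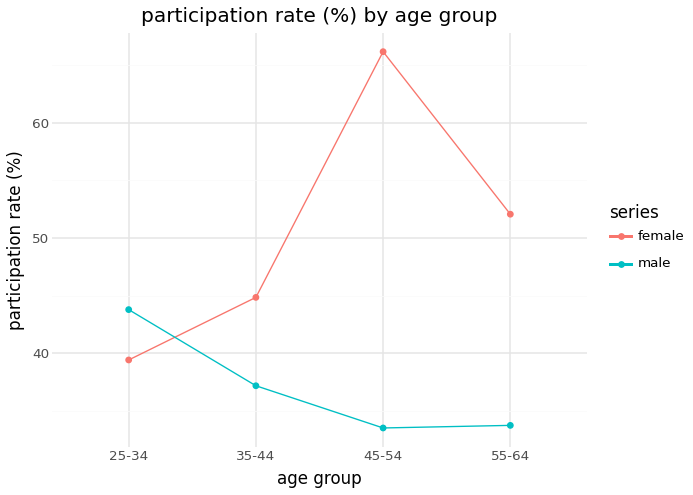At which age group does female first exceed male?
25-34: female ≈ 40 vs male ≈ 45 (not yet); 35-44: female ≈ 45 vs male ≈ 35 (first crossover).

35-44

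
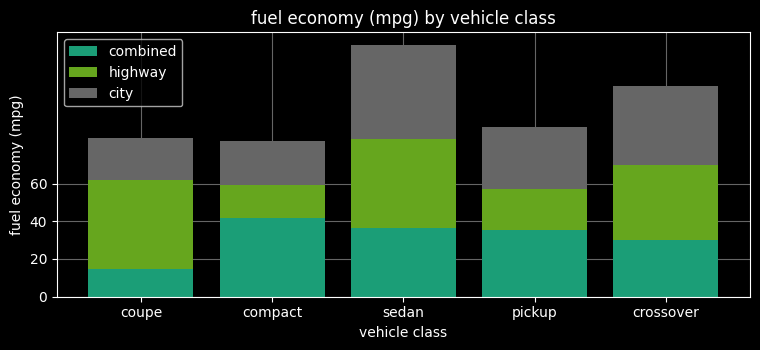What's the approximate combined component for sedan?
combined top ≈ 40, bottom ≈ 0; segment ≈ 40.

≈ 40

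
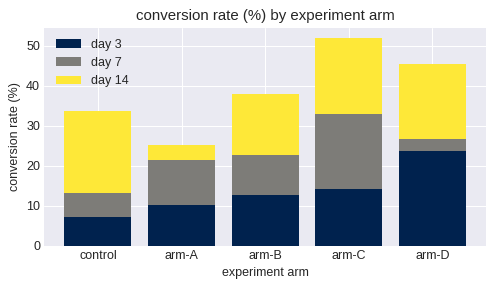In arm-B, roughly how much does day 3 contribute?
≈ 15

day 3 top ≈ 15, bottom ≈ 0; segment ≈ 15.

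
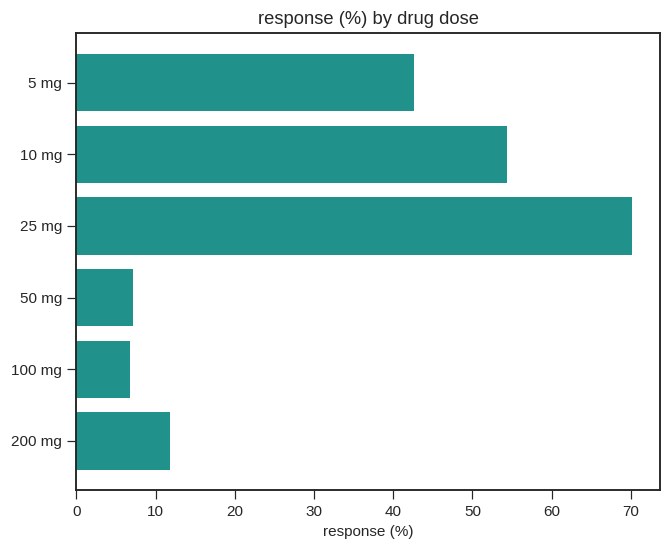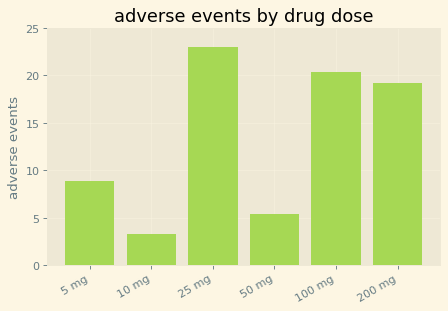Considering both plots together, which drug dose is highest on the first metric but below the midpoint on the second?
10 mg

Chart 2 median adverse events ≈ 15; below-median drug doses: 5 mg, 10 mg, 50 mg. Among those, 10 mg has the highest response (%) (≈ 50).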